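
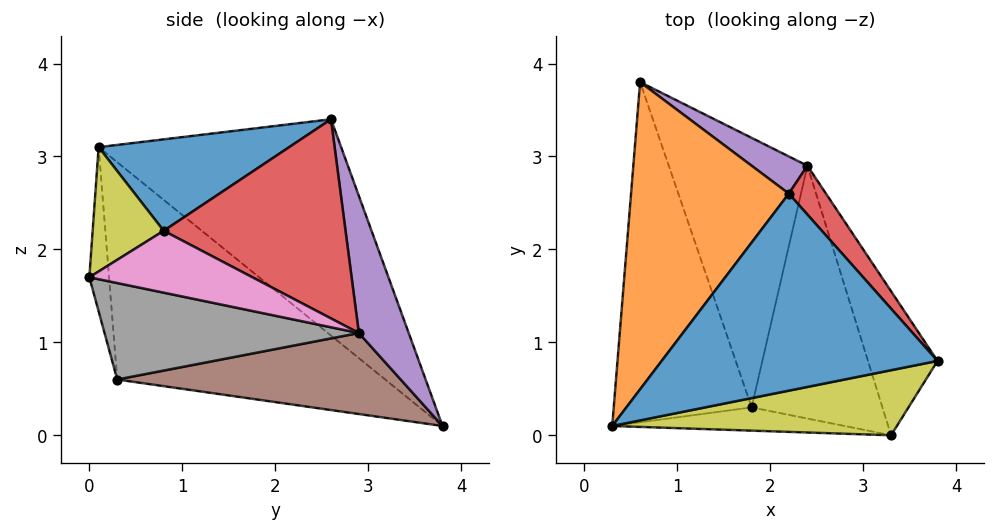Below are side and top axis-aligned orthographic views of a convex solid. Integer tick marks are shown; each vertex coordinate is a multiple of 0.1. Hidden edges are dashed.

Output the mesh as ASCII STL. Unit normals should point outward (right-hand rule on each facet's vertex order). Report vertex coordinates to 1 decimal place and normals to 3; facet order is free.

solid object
 facet normal 0.297 -0.333 0.895
  outer loop
   vertex 2.2 2.6 3.4
   vertex 0.3 0.1 3.1
   vertex 3.8 0.8 2.2
  endloop
 endfacet
 facet normal -0.710 0.477 0.518
  outer loop
   vertex 2.2 2.6 3.4
   vertex 0.6 3.8 0.1
   vertex 0.3 0.1 3.1
  endloop
 endfacet
 facet normal -0.793 -0.344 -0.503
  outer loop
   vertex 1.8 0.3 0.6
   vertex 0.3 0.1 3.1
   vertex 0.6 3.8 0.1
  endloop
 endfacet
 facet normal 0.786 0.601 0.147
  outer loop
   vertex 2.4 2.9 1.1
   vertex 2.2 2.6 3.4
   vertex 3.8 0.8 2.2
  endloop
 endfacet
 facet normal 0.373 0.915 0.152
  outer loop
   vertex 2.4 2.9 1.1
   vertex 0.6 3.8 0.1
   vertex 2.2 2.6 3.4
  endloop
 endfacet
 facet normal 0.504 0.050 -0.862
  outer loop
   vertex 2.4 2.9 1.1
   vertex 1.8 0.3 0.6
   vertex 0.6 3.8 0.1
  endloop
 endfacet
 facet normal 0.664 0.052 -0.746
  outer loop
   vertex 3.3 0.0 1.7
   vertex 2.4 2.9 1.1
   vertex 3.8 0.8 2.2
  endloop
 endfacet
 facet normal 0.594 0.018 -0.805
  outer loop
   vertex 3.3 0.0 1.7
   vertex 1.8 0.3 0.6
   vertex 2.4 2.9 1.1
  endloop
 endfacet
 facet normal 0.309 -0.635 0.708
  outer loop
   vertex 3.3 0.0 1.7
   vertex 3.8 0.8 2.2
   vertex 0.3 0.1 3.1
  endloop
 endfacet
 facet normal -0.097 -0.986 -0.137
  outer loop
   vertex 3.3 0.0 1.7
   vertex 0.3 0.1 3.1
   vertex 1.8 0.3 0.6
  endloop
 endfacet
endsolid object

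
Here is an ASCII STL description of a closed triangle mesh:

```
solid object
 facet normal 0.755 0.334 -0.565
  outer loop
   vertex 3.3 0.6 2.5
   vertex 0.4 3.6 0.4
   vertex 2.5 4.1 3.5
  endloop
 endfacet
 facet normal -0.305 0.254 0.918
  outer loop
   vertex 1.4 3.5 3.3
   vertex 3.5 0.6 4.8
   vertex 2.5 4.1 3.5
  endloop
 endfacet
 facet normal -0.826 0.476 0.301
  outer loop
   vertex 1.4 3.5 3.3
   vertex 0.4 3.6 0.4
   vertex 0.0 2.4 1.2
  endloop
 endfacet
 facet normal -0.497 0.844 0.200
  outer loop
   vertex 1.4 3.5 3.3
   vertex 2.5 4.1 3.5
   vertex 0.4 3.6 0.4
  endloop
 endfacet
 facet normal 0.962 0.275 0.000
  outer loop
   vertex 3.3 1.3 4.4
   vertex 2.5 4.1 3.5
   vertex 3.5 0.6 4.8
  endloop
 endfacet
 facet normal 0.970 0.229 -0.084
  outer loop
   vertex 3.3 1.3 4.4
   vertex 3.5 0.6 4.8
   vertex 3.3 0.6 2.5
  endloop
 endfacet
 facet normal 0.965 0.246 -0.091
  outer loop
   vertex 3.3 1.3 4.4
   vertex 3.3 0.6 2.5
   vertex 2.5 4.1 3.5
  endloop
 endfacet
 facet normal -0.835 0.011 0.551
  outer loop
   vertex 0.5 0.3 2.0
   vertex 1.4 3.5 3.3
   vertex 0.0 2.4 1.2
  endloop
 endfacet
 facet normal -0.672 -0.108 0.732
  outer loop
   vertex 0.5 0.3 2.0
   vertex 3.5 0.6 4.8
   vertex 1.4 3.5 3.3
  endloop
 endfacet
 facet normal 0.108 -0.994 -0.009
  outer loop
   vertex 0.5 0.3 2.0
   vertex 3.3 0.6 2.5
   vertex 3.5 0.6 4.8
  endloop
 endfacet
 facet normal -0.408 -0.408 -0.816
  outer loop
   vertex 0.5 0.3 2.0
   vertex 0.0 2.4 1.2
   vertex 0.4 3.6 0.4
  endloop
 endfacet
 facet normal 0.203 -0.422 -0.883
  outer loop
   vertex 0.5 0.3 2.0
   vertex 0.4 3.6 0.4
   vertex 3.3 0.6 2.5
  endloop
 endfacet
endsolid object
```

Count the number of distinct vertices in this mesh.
8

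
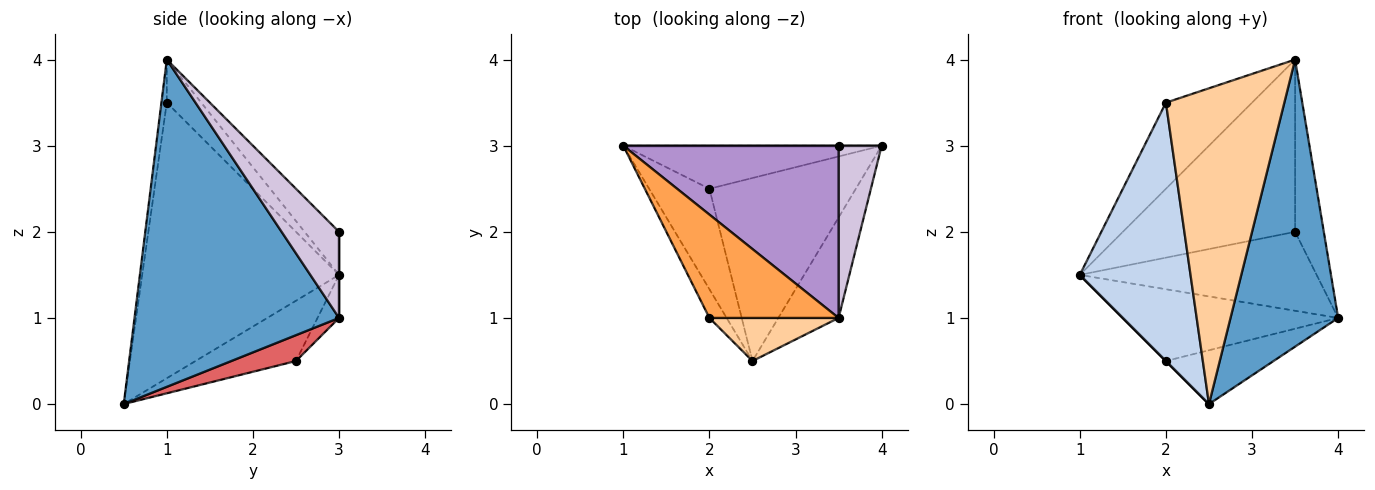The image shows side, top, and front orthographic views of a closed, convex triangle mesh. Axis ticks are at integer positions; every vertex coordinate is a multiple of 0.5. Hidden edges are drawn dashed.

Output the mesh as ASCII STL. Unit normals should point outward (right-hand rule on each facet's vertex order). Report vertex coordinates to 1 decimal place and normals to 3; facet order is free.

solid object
 facet normal 0.873 -0.460 -0.161
  outer loop
   vertex 3.5 1.0 4.0
   vertex 2.5 0.5 0.0
   vertex 4.0 3.0 1.0
  endloop
 endfacet
 facet normal -0.870 -0.490 -0.054
  outer loop
   vertex 2.0 1.0 3.5
   vertex 1.0 3.0 1.5
   vertex 2.5 0.5 0.0
  endloop
 endfacet
 facet normal -0.248 0.620 0.744
  outer loop
   vertex 2.0 1.0 3.5
   vertex 3.5 1.0 4.0
   vertex 1.0 3.0 1.5
  endloop
 endfacet
 facet normal -0.045 -0.990 0.135
  outer loop
   vertex 2.0 1.0 3.5
   vertex 2.5 0.5 0.0
   vertex 3.5 1.0 4.0
  endloop
 endfacet
 facet normal -0.085 0.854 -0.513
  outer loop
   vertex 2.0 2.5 0.5
   vertex 1.0 3.0 1.5
   vertex 4.0 3.0 1.0
  endloop
 endfacet
 facet normal -0.707 0.000 -0.707
  outer loop
   vertex 2.0 2.5 0.5
   vertex 2.5 0.5 0.0
   vertex 1.0 3.0 1.5
  endloop
 endfacet
 facet normal 0.167 0.278 -0.946
  outer loop
   vertex 2.0 2.5 0.5
   vertex 4.0 3.0 1.0
   vertex 2.5 0.5 0.0
  endloop
 endfacet
 facet normal 0.000 1.000 0.000
  outer loop
   vertex 3.5 3.0 2.0
   vertex 4.0 3.0 1.0
   vertex 1.0 3.0 1.5
  endloop
 endfacet
 facet normal -0.140 0.700 0.700
  outer loop
   vertex 3.5 3.0 2.0
   vertex 1.0 3.0 1.5
   vertex 3.5 1.0 4.0
  endloop
 endfacet
 facet normal 0.816 0.408 0.408
  outer loop
   vertex 3.5 3.0 2.0
   vertex 3.5 1.0 4.0
   vertex 4.0 3.0 1.0
  endloop
 endfacet
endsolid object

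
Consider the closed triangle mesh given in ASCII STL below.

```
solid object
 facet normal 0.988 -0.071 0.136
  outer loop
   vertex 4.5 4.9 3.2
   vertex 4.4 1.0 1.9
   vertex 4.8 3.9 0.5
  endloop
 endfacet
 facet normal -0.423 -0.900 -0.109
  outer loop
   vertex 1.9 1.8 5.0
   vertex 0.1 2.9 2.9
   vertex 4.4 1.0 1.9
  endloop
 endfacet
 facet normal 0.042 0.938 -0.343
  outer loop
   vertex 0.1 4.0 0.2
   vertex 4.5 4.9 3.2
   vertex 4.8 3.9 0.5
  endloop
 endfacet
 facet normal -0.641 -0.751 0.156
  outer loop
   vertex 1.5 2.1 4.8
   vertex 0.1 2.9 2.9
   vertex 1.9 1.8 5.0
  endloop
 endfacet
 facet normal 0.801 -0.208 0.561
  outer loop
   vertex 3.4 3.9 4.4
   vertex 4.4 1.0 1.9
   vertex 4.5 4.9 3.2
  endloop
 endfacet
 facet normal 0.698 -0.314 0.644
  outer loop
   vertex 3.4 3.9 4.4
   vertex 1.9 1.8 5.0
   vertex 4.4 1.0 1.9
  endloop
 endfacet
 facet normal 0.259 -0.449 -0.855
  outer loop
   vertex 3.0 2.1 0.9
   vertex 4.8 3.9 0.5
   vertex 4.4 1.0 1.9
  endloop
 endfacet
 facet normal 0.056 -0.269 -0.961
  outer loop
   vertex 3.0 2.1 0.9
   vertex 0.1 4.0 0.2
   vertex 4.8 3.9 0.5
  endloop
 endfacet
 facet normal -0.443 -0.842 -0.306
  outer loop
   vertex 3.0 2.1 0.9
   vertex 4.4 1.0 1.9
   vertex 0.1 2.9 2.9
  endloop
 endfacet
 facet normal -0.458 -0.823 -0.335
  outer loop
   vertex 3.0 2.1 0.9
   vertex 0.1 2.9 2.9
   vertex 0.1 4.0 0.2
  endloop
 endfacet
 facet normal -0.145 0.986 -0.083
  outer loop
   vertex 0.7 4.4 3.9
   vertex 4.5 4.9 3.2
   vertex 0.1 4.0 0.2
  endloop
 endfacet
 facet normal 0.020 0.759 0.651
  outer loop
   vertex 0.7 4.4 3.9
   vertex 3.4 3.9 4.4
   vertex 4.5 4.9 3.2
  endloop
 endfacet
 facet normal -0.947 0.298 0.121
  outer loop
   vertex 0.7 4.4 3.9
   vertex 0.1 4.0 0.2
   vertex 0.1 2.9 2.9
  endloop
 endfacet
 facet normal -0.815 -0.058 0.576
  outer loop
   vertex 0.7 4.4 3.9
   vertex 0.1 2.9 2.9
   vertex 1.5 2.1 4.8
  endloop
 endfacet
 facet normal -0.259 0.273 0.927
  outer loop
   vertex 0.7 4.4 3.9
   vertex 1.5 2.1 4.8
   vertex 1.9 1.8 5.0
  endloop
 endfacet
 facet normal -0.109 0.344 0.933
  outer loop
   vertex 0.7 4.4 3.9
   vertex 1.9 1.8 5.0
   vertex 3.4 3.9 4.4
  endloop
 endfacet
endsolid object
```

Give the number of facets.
16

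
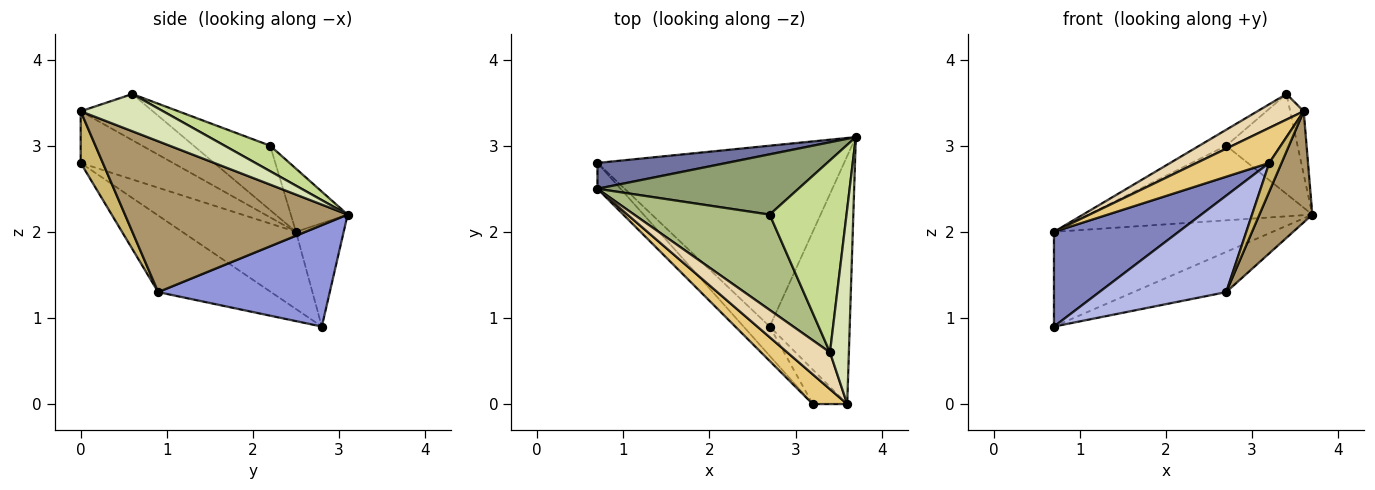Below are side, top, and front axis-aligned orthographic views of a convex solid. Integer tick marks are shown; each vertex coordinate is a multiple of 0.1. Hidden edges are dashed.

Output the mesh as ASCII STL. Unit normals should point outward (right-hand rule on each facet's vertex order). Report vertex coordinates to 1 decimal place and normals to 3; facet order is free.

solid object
 facet normal -0.206 0.944 0.257
  outer loop
   vertex 0.7 2.8 0.9
   vertex 0.7 2.5 2.0
   vertex 3.7 3.1 2.2
  endloop
 endfacet
 facet normal -0.661 -0.724 -0.197
  outer loop
   vertex 0.7 2.8 0.9
   vertex 3.2 0.0 2.8
   vertex 0.7 2.5 2.0
  endloop
 endfacet
 facet normal 0.372 0.201 -0.906
  outer loop
   vertex 2.7 0.9 1.3
   vertex 0.7 2.8 0.9
   vertex 3.7 3.1 2.2
  endloop
 endfacet
 facet normal -0.648 -0.729 -0.221
  outer loop
   vertex 2.7 0.9 1.3
   vertex 3.2 0.0 2.8
   vertex 0.7 2.8 0.9
  endloop
 endfacet
 facet normal -0.194 0.763 0.616
  outer loop
   vertex 2.7 2.2 3.0
   vertex 3.7 3.1 2.2
   vertex 0.7 2.5 2.0
  endloop
 endfacet
 facet normal -0.424 0.149 0.893
  outer loop
   vertex 2.7 2.2 3.0
   vertex 0.7 2.5 2.0
   vertex 3.4 0.6 3.6
  endloop
 endfacet
 facet normal 0.282 0.443 0.851
  outer loop
   vertex 2.7 2.2 3.0
   vertex 3.4 0.6 3.6
   vertex 3.7 3.1 2.2
  endloop
 endfacet
 facet normal 0.882 0.145 0.448
  outer loop
   vertex 3.6 0.0 3.4
   vertex 3.7 3.1 2.2
   vertex 3.4 0.6 3.6
  endloop
 endfacet
 facet normal 0.865 -0.205 -0.459
  outer loop
   vertex 3.6 0.0 3.4
   vertex 2.7 0.9 1.3
   vertex 3.7 3.1 2.2
  endloop
 endfacet
 facet normal 0.755 -0.420 -0.504
  outer loop
   vertex 3.6 0.0 3.4
   vertex 3.2 0.0 2.8
   vertex 2.7 0.9 1.3
  endloop
 endfacet
 facet normal -0.696 -0.548 0.464
  outer loop
   vertex 3.6 0.0 3.4
   vertex 0.7 2.5 2.0
   vertex 3.2 0.0 2.8
  endloop
 endfacet
 facet normal -0.664 -0.426 0.614
  outer loop
   vertex 3.6 0.0 3.4
   vertex 3.4 0.6 3.6
   vertex 0.7 2.5 2.0
  endloop
 endfacet
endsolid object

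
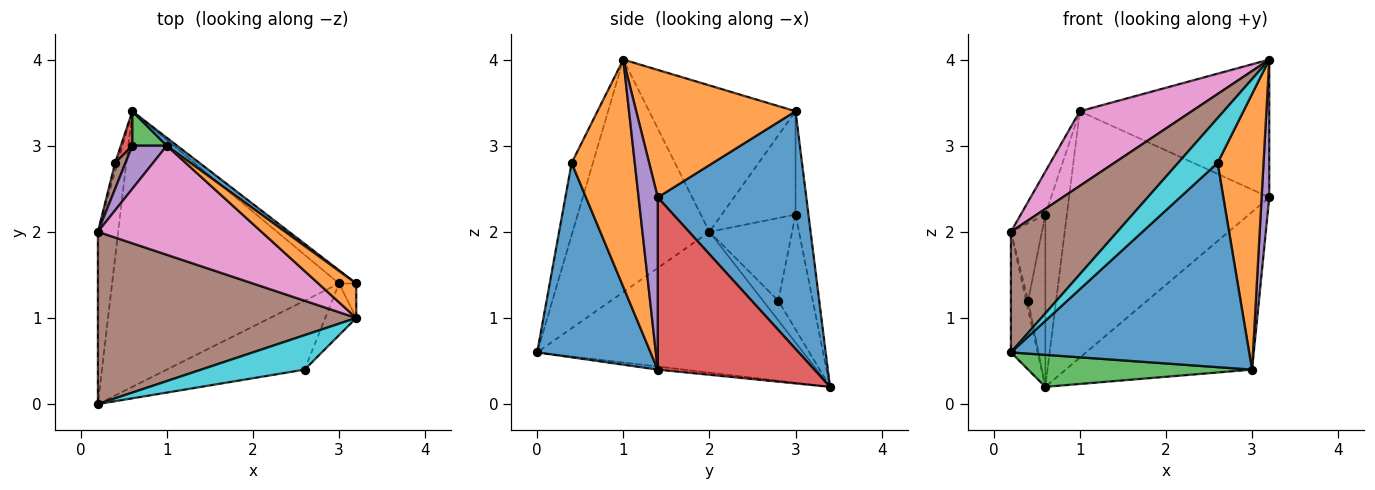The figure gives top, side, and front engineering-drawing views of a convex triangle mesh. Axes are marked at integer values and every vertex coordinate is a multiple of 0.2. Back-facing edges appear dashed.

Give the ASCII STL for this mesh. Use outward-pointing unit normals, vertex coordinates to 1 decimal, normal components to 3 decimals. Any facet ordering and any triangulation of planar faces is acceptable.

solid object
 facet normal 0.596 0.803 0.026
  outer loop
   vertex 1.0 3.0 3.4
   vertex 3.2 1.4 2.4
   vertex 0.6 3.4 0.2
  endloop
 endfacet
 facet normal 0.632 0.752 0.188
  outer loop
   vertex 1.0 3.0 3.4
   vertex 3.2 1.0 4.0
   vertex 3.2 1.4 2.4
  endloop
 endfacet
 facet normal -0.013 -0.115 -0.993
  outer loop
   vertex 3.0 1.4 0.4
   vertex 0.2 0.0 0.6
   vertex 0.6 3.4 0.2
  endloop
 endfacet
 facet normal 0.642 0.764 -0.064
  outer loop
   vertex 3.0 1.4 0.4
   vertex 0.6 3.4 0.2
   vertex 3.2 1.4 2.4
  endloop
 endfacet
 facet normal 0.925 -0.370 -0.092
  outer loop
   vertex 3.0 1.4 0.4
   vertex 3.2 1.4 2.4
   vertex 3.2 1.0 4.0
  endloop
 endfacet
 facet normal -0.593 -0.462 0.659
  outer loop
   vertex 0.2 2.0 2.0
   vertex 0.2 0.0 0.6
   vertex 3.2 1.0 4.0
  endloop
 endfacet
 facet normal -0.594 -0.454 0.664
  outer loop
   vertex 0.2 2.0 2.0
   vertex 3.2 1.0 4.0
   vertex 1.0 3.0 3.4
  endloop
 endfacet
 facet normal -0.985 0.099 -0.142
  outer loop
   vertex 0.2 2.0 2.0
   vertex 0.6 3.4 0.2
   vertex 0.2 0.0 0.6
  endloop
 endfacet
 facet normal -0.985 0.123 -0.123
  outer loop
   vertex 0.2 2.0 2.0
   vertex 0.4 2.8 1.2
   vertex 0.6 3.4 0.2
  endloop
 endfacet
 facet normal -0.393 -0.729 0.561
  outer loop
   vertex 2.6 0.4 2.8
   vertex 3.2 1.0 4.0
   vertex 0.2 0.0 0.6
  endloop
 endfacet
 facet normal 0.411 -0.864 -0.291
  outer loop
   vertex 2.6 0.4 2.8
   vertex 0.2 0.0 0.6
   vertex 3.0 1.4 0.4
  endloop
 endfacet
 facet normal 0.804 -0.585 -0.110
  outer loop
   vertex 2.6 0.4 2.8
   vertex 3.0 1.4 0.4
   vertex 3.2 1.0 4.0
  endloop
 endfacet
 facet normal -0.507 0.845 0.169
  outer loop
   vertex 0.6 3.0 2.2
   vertex 1.0 3.0 3.4
   vertex 0.6 3.4 0.2
  endloop
 endfacet
 facet normal -0.891 0.445 0.089
  outer loop
   vertex 0.6 3.0 2.2
   vertex 0.6 3.4 0.2
   vertex 0.4 2.8 1.2
  endloop
 endfacet
 facet normal -0.905 0.302 0.302
  outer loop
   vertex 0.6 3.0 2.2
   vertex 0.2 2.0 2.0
   vertex 1.0 3.0 3.4
  endloop
 endfacet
 facet normal -0.930 0.349 0.116
  outer loop
   vertex 0.6 3.0 2.2
   vertex 0.4 2.8 1.2
   vertex 0.2 2.0 2.0
  endloop
 endfacet
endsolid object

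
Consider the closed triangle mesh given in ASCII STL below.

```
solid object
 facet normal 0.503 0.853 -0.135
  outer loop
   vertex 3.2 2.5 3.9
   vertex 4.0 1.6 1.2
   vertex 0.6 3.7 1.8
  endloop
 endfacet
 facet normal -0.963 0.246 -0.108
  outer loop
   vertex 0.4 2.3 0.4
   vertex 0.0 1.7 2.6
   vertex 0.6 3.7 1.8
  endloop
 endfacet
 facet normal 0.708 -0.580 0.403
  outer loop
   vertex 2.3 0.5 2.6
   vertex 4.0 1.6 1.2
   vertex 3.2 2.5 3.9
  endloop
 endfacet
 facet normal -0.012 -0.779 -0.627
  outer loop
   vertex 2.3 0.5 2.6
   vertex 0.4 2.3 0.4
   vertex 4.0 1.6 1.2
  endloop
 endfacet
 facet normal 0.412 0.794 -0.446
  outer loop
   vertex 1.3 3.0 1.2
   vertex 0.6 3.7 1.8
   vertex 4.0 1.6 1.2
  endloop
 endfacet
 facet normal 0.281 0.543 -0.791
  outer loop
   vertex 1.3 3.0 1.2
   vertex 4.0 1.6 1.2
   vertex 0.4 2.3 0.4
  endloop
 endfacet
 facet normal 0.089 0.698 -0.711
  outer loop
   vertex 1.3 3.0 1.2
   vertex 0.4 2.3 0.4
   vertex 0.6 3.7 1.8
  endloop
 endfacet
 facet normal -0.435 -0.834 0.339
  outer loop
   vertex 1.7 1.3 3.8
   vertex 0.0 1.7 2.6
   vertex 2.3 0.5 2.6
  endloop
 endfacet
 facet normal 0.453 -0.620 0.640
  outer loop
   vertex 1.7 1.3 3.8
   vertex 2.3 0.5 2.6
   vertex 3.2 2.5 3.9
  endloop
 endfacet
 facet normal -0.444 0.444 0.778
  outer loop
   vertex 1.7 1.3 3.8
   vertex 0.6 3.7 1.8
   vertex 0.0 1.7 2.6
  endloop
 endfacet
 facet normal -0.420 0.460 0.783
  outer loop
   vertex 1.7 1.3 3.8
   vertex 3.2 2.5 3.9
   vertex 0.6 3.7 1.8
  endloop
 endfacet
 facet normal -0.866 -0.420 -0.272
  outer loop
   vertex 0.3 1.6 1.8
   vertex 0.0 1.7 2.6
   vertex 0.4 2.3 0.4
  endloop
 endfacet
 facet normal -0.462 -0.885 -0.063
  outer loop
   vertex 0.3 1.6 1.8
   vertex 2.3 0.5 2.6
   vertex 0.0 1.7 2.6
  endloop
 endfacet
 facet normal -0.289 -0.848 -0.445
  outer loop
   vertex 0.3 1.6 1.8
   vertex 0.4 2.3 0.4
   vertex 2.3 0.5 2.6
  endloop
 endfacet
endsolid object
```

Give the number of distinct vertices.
9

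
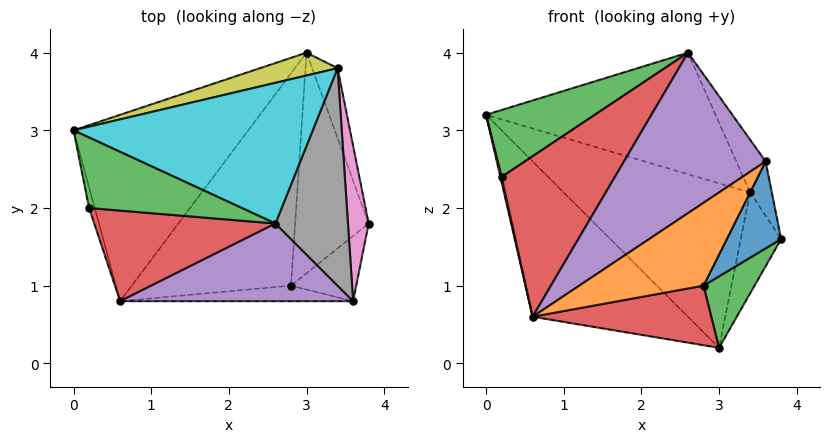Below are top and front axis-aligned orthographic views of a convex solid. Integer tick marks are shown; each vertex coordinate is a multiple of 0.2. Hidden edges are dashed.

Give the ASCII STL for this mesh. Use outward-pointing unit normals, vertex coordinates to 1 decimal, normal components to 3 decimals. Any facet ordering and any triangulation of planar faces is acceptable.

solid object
 facet normal -0.701 0.457 -0.548
  outer loop
   vertex 3.0 4.0 0.2
   vertex 0.6 0.8 0.6
   vertex 0.0 3.0 3.2
  endloop
 endfacet
 facet normal -0.981 -0.047 -0.187
  outer loop
   vertex 0.2 2.0 2.4
   vertex 0.0 3.0 3.2
   vertex 0.6 0.8 0.6
  endloop
 endfacet
 facet normal -0.476 -0.606 0.638
  outer loop
   vertex 0.2 2.0 2.4
   vertex 2.6 1.8 4.0
   vertex 0.0 3.0 3.2
  endloop
 endfacet
 facet normal -0.372 -0.808 0.456
  outer loop
   vertex 0.2 2.0 2.4
   vertex 0.6 0.8 0.6
   vertex 2.6 1.8 4.0
  endloop
 endfacet
 facet normal -0.279 -0.864 0.418
  outer loop
   vertex 3.6 0.8 2.6
   vertex 2.6 1.8 4.0
   vertex 0.6 0.8 0.6
  endloop
 endfacet
 facet normal 0.956 0.241 -0.167
  outer loop
   vertex 3.4 3.8 2.2
   vertex 3.8 1.8 1.6
   vertex 3.0 4.0 0.2
  endloop
 endfacet
 facet normal 0.951 0.102 0.293
  outer loop
   vertex 3.4 3.8 2.2
   vertex 3.6 0.8 2.6
   vertex 3.8 1.8 1.6
  endloop
 endfacet
 facet normal 0.847 0.125 0.516
  outer loop
   vertex 3.4 3.8 2.2
   vertex 2.6 1.8 4.0
   vertex 3.6 0.8 2.6
  endloop
 endfacet
 facet normal -0.189 0.973 0.135
  outer loop
   vertex 3.4 3.8 2.2
   vertex 3.0 4.0 0.2
   vertex 0.0 3.0 3.2
  endloop
 endfacet
 facet normal 0.069 0.652 0.755
  outer loop
   vertex 3.4 3.8 2.2
   vertex 0.0 3.0 3.2
   vertex 2.6 1.8 4.0
  endloop
 endfacet
 facet normal 0.707 -0.566 -0.424
  outer loop
   vertex 2.8 1.0 1.0
   vertex 3.8 1.8 1.6
   vertex 3.6 0.8 2.6
  endloop
 endfacet
 facet normal 0.122 -0.976 -0.183
  outer loop
   vertex 2.8 1.0 1.0
   vertex 3.6 0.8 2.6
   vertex 0.6 0.8 0.6
  endloop
 endfacet
 facet normal 0.633 -0.239 -0.737
  outer loop
   vertex 2.8 1.0 1.0
   vertex 3.0 4.0 0.2
   vertex 3.8 1.8 1.6
  endloop
 endfacet
 facet normal 0.196 -0.265 -0.944
  outer loop
   vertex 2.8 1.0 1.0
   vertex 0.6 0.8 0.6
   vertex 3.0 4.0 0.2
  endloop
 endfacet
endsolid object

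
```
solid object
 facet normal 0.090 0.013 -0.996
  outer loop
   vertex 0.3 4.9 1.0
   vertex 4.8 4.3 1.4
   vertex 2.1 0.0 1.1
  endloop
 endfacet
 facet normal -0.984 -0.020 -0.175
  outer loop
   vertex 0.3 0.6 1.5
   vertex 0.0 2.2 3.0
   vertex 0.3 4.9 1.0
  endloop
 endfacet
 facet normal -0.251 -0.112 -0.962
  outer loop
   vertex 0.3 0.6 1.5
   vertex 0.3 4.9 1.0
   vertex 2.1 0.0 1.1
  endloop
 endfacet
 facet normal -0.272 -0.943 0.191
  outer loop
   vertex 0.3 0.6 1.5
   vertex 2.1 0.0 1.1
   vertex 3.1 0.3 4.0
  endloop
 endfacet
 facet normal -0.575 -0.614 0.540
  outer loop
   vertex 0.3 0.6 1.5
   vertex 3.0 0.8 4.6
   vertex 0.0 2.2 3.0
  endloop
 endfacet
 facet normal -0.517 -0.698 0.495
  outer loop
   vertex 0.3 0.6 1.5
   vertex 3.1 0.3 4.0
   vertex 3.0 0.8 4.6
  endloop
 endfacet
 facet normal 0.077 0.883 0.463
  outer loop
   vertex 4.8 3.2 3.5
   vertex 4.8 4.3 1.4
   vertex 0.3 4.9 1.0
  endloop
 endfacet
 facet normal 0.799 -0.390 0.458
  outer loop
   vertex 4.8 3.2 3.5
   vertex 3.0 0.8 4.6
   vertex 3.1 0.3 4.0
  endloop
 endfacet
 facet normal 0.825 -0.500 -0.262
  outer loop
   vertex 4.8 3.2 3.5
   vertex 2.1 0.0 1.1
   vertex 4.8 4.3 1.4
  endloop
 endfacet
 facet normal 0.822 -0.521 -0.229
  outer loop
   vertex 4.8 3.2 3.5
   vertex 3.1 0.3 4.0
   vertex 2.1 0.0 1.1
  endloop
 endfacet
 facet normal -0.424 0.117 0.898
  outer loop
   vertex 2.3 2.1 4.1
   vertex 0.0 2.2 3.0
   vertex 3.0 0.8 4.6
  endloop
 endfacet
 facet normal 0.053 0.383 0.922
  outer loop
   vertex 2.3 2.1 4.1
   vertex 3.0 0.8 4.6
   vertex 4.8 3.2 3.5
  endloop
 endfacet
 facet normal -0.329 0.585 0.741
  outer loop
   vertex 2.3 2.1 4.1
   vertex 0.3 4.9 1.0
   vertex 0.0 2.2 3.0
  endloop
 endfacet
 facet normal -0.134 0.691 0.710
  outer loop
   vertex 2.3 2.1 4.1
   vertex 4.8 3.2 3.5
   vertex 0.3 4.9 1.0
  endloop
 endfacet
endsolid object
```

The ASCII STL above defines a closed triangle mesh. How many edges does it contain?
21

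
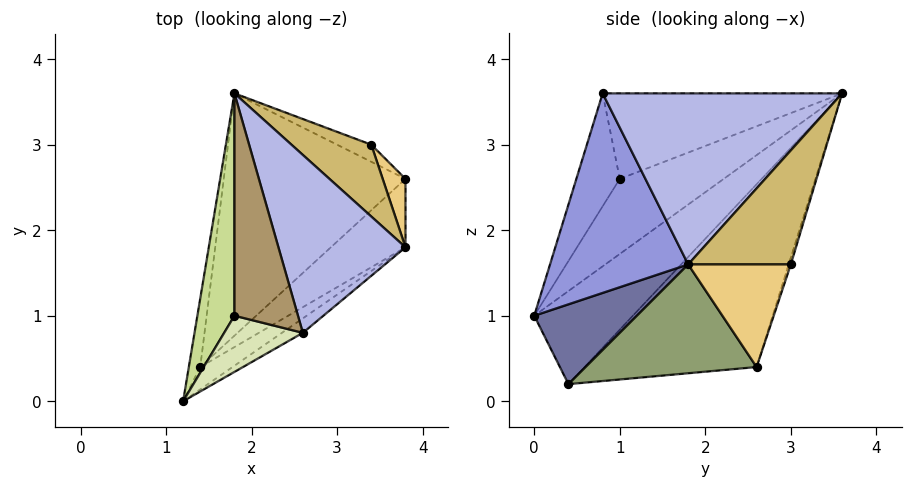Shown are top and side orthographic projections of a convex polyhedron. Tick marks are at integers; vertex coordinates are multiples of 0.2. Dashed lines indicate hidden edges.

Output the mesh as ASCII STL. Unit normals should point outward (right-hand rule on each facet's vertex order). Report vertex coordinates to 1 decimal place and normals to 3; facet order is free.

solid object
 facet normal 0.589 -0.772 -0.239
  outer loop
   vertex 1.4 0.4 0.2
   vertex 3.8 1.8 1.6
   vertex 1.2 0.0 1.0
  endloop
 endfacet
 facet normal -0.962 0.245 -0.118
  outer loop
   vertex 1.4 0.4 0.2
   vertex 1.2 0.0 1.0
   vertex 1.8 3.6 3.6
  endloop
 endfacet
 facet normal 0.578 -0.814 -0.061
  outer loop
   vertex 2.6 0.8 3.6
   vertex 1.2 0.0 1.0
   vertex 3.8 1.8 1.6
  endloop
 endfacet
 facet normal 0.782 0.224 0.581
  outer loop
   vertex 2.6 0.8 3.6
   vertex 3.8 1.8 1.6
   vertex 1.8 3.6 3.6
  endloop
 endfacet
 facet normal 0.629 -0.647 -0.431
  outer loop
   vertex 3.8 2.6 0.4
   vertex 3.8 1.8 1.6
   vertex 1.4 0.4 0.2
  endloop
 endfacet
 facet normal -0.544 0.642 -0.540
  outer loop
   vertex 3.8 2.6 0.4
   vertex 1.4 0.4 0.2
   vertex 1.8 3.6 3.6
  endloop
 endfacet
 facet normal -0.884 -0.168 0.436
  outer loop
   vertex 1.8 1.0 2.6
   vertex 1.8 3.6 3.6
   vertex 1.2 0.0 1.0
  endloop
 endfacet
 facet normal -0.756 -0.389 0.527
  outer loop
   vertex 1.8 1.0 2.6
   vertex 1.2 0.0 1.0
   vertex 2.6 0.8 3.6
  endloop
 endfacet
 facet normal -0.782 -0.224 0.581
  outer loop
   vertex 1.8 1.0 2.6
   vertex 2.6 0.8 3.6
   vertex 1.8 3.6 3.6
  endloop
 endfacet
 facet normal 0.790 0.263 0.553
  outer loop
   vertex 3.4 3.0 1.6
   vertex 1.8 3.6 3.6
   vertex 3.8 1.8 1.6
  endloop
 endfacet
 facet normal 0.928 0.309 0.206
  outer loop
   vertex 3.4 3.0 1.6
   vertex 3.8 1.8 1.6
   vertex 3.8 2.6 0.4
  endloop
 endfacet
 facet normal -0.067 0.940 -0.336
  outer loop
   vertex 3.4 3.0 1.6
   vertex 3.8 2.6 0.4
   vertex 1.8 3.6 3.6
  endloop
 endfacet
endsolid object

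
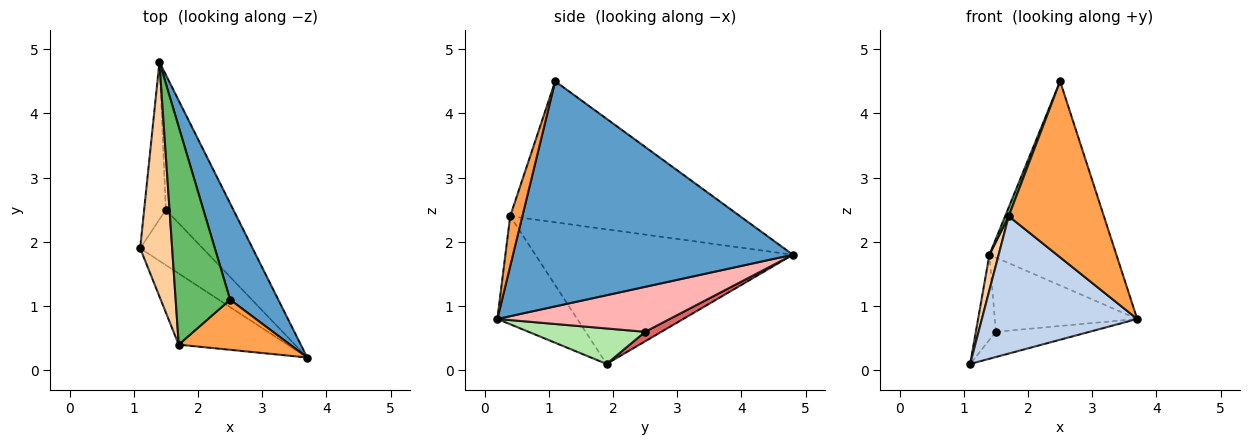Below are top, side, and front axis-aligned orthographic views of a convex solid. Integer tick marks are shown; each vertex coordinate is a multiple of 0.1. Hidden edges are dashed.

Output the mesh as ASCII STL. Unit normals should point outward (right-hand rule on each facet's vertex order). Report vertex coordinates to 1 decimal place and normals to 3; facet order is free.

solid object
 facet normal 0.894 0.405 0.191
  outer loop
   vertex 2.5 1.1 4.5
   vertex 3.7 0.2 0.8
   vertex 1.4 4.8 1.8
  endloop
 endfacet
 facet normal -0.415 -0.808 -0.418
  outer loop
   vertex 1.7 0.4 2.4
   vertex 1.1 1.9 0.1
   vertex 3.7 0.2 0.8
  endloop
 endfacet
 facet normal 0.122 -0.955 0.272
  outer loop
   vertex 1.7 0.4 2.4
   vertex 3.7 0.2 0.8
   vertex 2.5 1.1 4.5
  endloop
 endfacet
 facet normal -0.972 -0.035 0.231
  outer loop
   vertex 1.7 0.4 2.4
   vertex 1.4 4.8 1.8
   vertex 1.1 1.9 0.1
  endloop
 endfacet
 facet normal -0.933 -0.014 0.360
  outer loop
   vertex 1.7 0.4 2.4
   vertex 2.5 1.1 4.5
   vertex 1.4 4.8 1.8
  endloop
 endfacet
 facet normal 0.459 0.368 -0.809
  outer loop
   vertex 1.5 2.5 0.6
   vertex 3.7 0.2 0.8
   vertex 1.1 1.9 0.1
  endloop
 endfacet
 facet normal 0.360 0.444 -0.821
  outer loop
   vertex 1.5 2.5 0.6
   vertex 1.1 1.9 0.1
   vertex 1.4 4.8 1.8
  endloop
 endfacet
 facet normal 0.504 0.417 -0.756
  outer loop
   vertex 1.5 2.5 0.6
   vertex 1.4 4.8 1.8
   vertex 3.7 0.2 0.8
  endloop
 endfacet
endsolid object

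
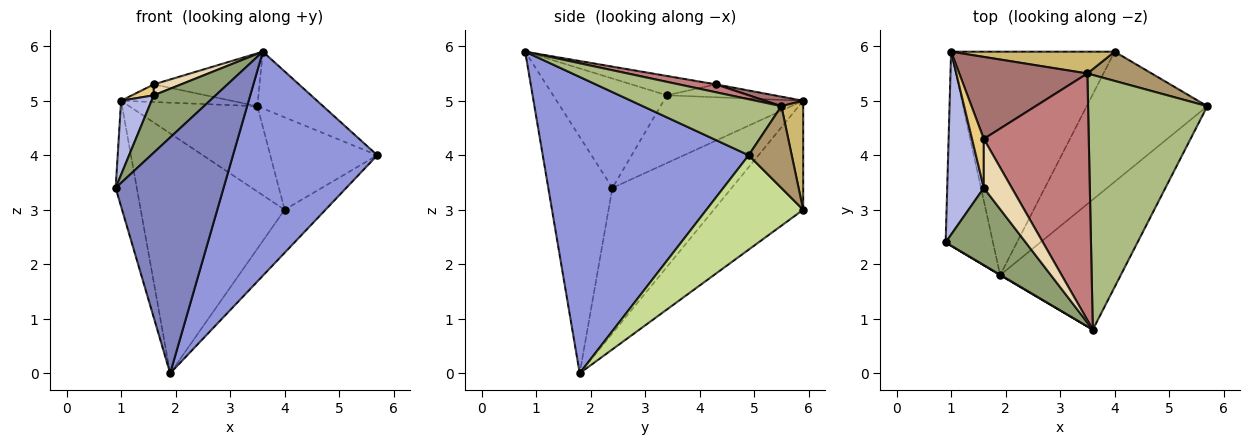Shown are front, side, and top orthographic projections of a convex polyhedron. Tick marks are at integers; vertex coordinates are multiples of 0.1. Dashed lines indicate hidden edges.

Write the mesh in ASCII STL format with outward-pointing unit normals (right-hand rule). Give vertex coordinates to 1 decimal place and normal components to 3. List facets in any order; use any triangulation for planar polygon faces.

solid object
 facet normal -0.938 0.166 -0.305
  outer loop
   vertex 1.9 1.8 0.0
   vertex 0.9 2.4 3.4
   vertex 1.0 5.9 5.0
  endloop
 endfacet
 facet normal -0.511 -0.860 0.001
  outer loop
   vertex 1.9 1.8 0.0
   vertex 3.6 0.8 5.9
   vertex 0.9 2.4 3.4
  endloop
 endfacet
 facet normal 0.777 -0.544 -0.316
  outer loop
   vertex 1.9 1.8 0.0
   vertex 5.7 4.9 4.0
   vertex 3.6 0.8 5.9
  endloop
 endfacet
 facet normal -0.864 -0.189 0.467
  outer loop
   vertex 1.6 3.4 5.1
   vertex 1.0 5.9 5.0
   vertex 0.9 2.4 3.4
  endloop
 endfacet
 facet normal -0.739 -0.402 0.541
  outer loop
   vertex 1.6 3.4 5.1
   vertex 0.9 2.4 3.4
   vertex 3.6 0.8 5.9
  endloop
 endfacet
 facet normal 0.417 0.198 0.887
  outer loop
   vertex 3.5 5.5 4.9
   vertex 3.6 0.8 5.9
   vertex 5.7 4.9 4.0
  endloop
 endfacet
 facet normal 0.597 0.252 -0.762
  outer loop
   vertex 4.0 5.9 3.0
   vertex 5.7 4.9 4.0
   vertex 1.9 1.8 0.0
  endloop
 endfacet
 facet normal -0.414 0.666 -0.621
  outer loop
   vertex 4.0 5.9 3.0
   vertex 1.9 1.8 0.0
   vertex 1.0 5.9 5.0
  endloop
 endfacet
 facet normal 0.358 0.890 0.282
  outer loop
   vertex 4.0 5.9 3.0
   vertex 3.5 5.5 4.9
   vertex 5.7 4.9 4.0
  endloop
 endfacet
 facet normal 0.163 0.956 0.244
  outer loop
   vertex 4.0 5.9 3.0
   vertex 1.0 5.9 5.0
   vertex 3.5 5.5 4.9
  endloop
 endfacet
 facet normal -0.730 -0.148 0.668
  outer loop
   vertex 1.6 4.3 5.3
   vertex 1.0 5.9 5.0
   vertex 1.6 3.4 5.1
  endloop
 endfacet
 facet normal -0.558 -0.180 0.810
  outer loop
   vertex 1.6 4.3 5.3
   vertex 1.6 3.4 5.1
   vertex 3.6 0.8 5.9
  endloop
 endfacet
 facet normal 0.073 0.210 0.975
  outer loop
   vertex 1.6 4.3 5.3
   vertex 3.5 5.5 4.9
   vertex 1.0 5.9 5.0
  endloop
 endfacet
 facet normal 0.073 0.209 0.975
  outer loop
   vertex 1.6 4.3 5.3
   vertex 3.6 0.8 5.9
   vertex 3.5 5.5 4.9
  endloop
 endfacet
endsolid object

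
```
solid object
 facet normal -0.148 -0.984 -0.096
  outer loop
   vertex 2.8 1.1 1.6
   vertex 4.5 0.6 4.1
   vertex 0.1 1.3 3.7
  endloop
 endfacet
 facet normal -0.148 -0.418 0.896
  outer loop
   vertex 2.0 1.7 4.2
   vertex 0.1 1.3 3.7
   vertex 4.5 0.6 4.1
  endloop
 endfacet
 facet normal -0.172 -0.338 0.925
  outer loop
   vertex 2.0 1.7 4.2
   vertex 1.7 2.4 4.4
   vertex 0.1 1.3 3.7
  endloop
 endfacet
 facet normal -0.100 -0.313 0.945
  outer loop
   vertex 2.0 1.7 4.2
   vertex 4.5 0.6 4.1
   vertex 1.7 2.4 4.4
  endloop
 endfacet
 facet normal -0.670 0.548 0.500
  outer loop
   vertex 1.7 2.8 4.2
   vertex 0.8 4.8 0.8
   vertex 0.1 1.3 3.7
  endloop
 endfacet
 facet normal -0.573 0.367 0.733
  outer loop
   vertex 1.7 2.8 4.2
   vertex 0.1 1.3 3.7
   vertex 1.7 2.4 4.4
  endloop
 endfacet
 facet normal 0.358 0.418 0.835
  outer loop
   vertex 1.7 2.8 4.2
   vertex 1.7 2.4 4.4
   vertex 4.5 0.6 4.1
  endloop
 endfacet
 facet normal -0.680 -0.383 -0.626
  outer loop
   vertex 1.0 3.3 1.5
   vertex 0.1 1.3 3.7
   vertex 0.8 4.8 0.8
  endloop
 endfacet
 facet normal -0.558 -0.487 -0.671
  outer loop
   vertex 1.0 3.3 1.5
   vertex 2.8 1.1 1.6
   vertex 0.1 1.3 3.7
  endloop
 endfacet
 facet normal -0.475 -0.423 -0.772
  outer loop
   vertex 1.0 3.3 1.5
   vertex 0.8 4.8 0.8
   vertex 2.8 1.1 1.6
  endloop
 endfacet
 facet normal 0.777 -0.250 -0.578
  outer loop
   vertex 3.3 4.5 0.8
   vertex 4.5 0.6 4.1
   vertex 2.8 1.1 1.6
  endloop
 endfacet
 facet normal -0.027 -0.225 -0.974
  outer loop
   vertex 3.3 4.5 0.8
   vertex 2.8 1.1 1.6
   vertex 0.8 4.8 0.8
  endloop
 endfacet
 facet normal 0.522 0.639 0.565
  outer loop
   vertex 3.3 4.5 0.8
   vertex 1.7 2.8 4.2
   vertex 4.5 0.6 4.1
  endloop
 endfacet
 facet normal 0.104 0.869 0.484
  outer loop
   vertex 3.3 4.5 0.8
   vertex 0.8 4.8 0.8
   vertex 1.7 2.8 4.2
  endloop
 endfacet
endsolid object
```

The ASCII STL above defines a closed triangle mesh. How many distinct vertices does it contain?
9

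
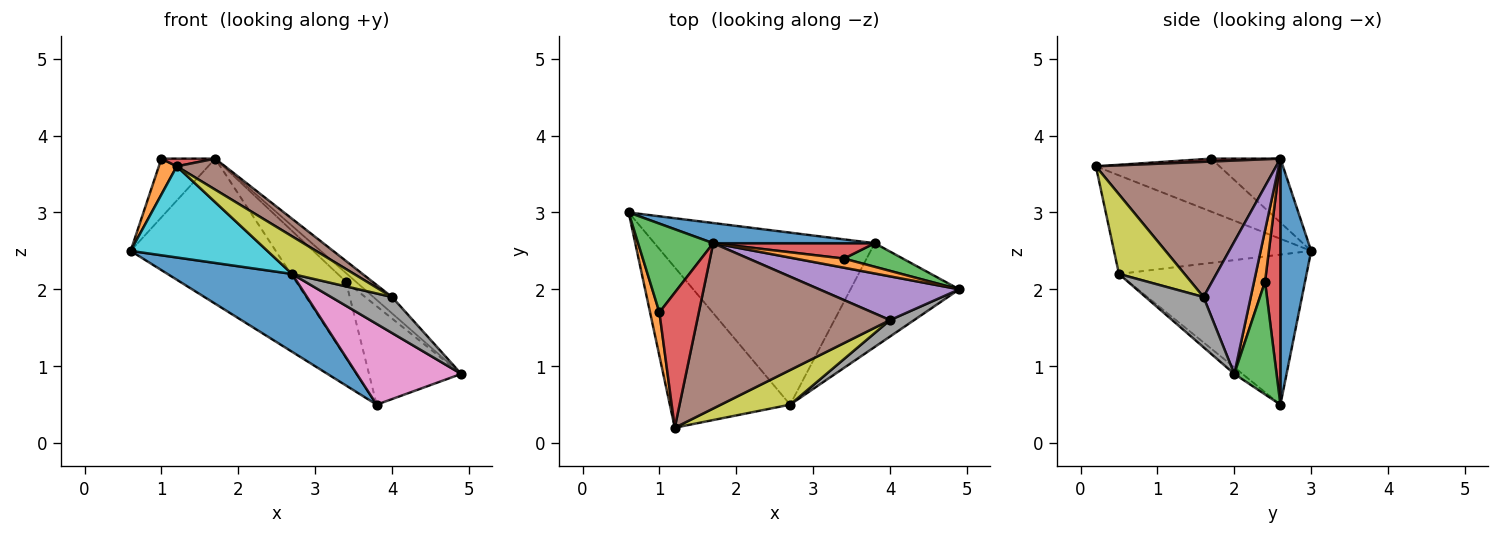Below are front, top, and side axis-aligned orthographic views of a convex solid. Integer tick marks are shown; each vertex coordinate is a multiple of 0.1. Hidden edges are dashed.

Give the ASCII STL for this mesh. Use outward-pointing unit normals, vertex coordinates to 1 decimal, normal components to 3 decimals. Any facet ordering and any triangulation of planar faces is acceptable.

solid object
 facet normal 0.205 0.969 0.135
  outer loop
   vertex 3.8 2.6 0.5
   vertex 0.6 3.0 2.5
   vertex 1.7 2.6 3.7
  endloop
 endfacet
 facet normal -0.975 -0.141 0.172
  outer loop
   vertex 1.0 1.7 3.7
   vertex 0.6 3.0 2.5
   vertex 1.2 0.2 3.6
  endloop
 endfacet
 facet normal -0.579 0.450 0.680
  outer loop
   vertex 1.0 1.7 3.7
   vertex 1.7 2.6 3.7
   vertex 0.6 3.0 2.5
  endloop
 endfacet
 facet normal 0.073 -0.057 0.996
  outer loop
   vertex 1.0 1.7 3.7
   vertex 1.2 0.2 3.6
   vertex 1.7 2.6 3.7
  endloop
 endfacet
 facet normal 0.663 0.262 0.701
  outer loop
   vertex 4.0 1.6 1.9
   vertex 4.9 2.0 0.9
   vertex 1.7 2.6 3.7
  endloop
 endfacet
 facet normal 0.567 -0.152 0.809
  outer loop
   vertex 4.0 1.6 1.9
   vertex 1.7 2.6 3.7
   vertex 1.2 0.2 3.6
  endloop
 endfacet
 facet normal -0.048 -0.613 -0.788
  outer loop
   vertex 2.7 0.5 2.2
   vertex 3.8 2.6 0.5
   vertex 4.9 2.0 0.9
  endloop
 endfacet
 facet normal 0.654 -0.688 0.314
  outer loop
   vertex 2.7 0.5 2.2
   vertex 4.9 2.0 0.9
   vertex 4.0 1.6 1.9
  endloop
 endfacet
 facet normal 0.615 -0.581 0.534
  outer loop
   vertex 2.7 0.5 2.2
   vertex 4.0 1.6 1.9
   vertex 1.2 0.2 3.6
  endloop
 endfacet
 facet normal -0.580 -0.402 -0.708
  outer loop
   vertex 2.7 0.5 2.2
   vertex 1.2 0.2 3.6
   vertex 0.6 3.0 2.5
  endloop
 endfacet
 facet normal -0.528 -0.350 -0.774
  outer loop
   vertex 2.7 0.5 2.2
   vertex 0.6 3.0 2.5
   vertex 3.8 2.6 0.5
  endloop
 endfacet
 facet normal 0.607 0.546 0.577
  outer loop
   vertex 3.4 2.4 2.1
   vertex 1.7 2.6 3.7
   vertex 4.9 2.0 0.9
  endloop
 endfacet
 facet normal 0.407 0.888 0.213
  outer loop
   vertex 3.4 2.4 2.1
   vertex 4.9 2.0 0.9
   vertex 3.8 2.6 0.5
  endloop
 endfacet
 facet normal 0.289 0.938 0.189
  outer loop
   vertex 3.4 2.4 2.1
   vertex 3.8 2.6 0.5
   vertex 1.7 2.6 3.7
  endloop
 endfacet
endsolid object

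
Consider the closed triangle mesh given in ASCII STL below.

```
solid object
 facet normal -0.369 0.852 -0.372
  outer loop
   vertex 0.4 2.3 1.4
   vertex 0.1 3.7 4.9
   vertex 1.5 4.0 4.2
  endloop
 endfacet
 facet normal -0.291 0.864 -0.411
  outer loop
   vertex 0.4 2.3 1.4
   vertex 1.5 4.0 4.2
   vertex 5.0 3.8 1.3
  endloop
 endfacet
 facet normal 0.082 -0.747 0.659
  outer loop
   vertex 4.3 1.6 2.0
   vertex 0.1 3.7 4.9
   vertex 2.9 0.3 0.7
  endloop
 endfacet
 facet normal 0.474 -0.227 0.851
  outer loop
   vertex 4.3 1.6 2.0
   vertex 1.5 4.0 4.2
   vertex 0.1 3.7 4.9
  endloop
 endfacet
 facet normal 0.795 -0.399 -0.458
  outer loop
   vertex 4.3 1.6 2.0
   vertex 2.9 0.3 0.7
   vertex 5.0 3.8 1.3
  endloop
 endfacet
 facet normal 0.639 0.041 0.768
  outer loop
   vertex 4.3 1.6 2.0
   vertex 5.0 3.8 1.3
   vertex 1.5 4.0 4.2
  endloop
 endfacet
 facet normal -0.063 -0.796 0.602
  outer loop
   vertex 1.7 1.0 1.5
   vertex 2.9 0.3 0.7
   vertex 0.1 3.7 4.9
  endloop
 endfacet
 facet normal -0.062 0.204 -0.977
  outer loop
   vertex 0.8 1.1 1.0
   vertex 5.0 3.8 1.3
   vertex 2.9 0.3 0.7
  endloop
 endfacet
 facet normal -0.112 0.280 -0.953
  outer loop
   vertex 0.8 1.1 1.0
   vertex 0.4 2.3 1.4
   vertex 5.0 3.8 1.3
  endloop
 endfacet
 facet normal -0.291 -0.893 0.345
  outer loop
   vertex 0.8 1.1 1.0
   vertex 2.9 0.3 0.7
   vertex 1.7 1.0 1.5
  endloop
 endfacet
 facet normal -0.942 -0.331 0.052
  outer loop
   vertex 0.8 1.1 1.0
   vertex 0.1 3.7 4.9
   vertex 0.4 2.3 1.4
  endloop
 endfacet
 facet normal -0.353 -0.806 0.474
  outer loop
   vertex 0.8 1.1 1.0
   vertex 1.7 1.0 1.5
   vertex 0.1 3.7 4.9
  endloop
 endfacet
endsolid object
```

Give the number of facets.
12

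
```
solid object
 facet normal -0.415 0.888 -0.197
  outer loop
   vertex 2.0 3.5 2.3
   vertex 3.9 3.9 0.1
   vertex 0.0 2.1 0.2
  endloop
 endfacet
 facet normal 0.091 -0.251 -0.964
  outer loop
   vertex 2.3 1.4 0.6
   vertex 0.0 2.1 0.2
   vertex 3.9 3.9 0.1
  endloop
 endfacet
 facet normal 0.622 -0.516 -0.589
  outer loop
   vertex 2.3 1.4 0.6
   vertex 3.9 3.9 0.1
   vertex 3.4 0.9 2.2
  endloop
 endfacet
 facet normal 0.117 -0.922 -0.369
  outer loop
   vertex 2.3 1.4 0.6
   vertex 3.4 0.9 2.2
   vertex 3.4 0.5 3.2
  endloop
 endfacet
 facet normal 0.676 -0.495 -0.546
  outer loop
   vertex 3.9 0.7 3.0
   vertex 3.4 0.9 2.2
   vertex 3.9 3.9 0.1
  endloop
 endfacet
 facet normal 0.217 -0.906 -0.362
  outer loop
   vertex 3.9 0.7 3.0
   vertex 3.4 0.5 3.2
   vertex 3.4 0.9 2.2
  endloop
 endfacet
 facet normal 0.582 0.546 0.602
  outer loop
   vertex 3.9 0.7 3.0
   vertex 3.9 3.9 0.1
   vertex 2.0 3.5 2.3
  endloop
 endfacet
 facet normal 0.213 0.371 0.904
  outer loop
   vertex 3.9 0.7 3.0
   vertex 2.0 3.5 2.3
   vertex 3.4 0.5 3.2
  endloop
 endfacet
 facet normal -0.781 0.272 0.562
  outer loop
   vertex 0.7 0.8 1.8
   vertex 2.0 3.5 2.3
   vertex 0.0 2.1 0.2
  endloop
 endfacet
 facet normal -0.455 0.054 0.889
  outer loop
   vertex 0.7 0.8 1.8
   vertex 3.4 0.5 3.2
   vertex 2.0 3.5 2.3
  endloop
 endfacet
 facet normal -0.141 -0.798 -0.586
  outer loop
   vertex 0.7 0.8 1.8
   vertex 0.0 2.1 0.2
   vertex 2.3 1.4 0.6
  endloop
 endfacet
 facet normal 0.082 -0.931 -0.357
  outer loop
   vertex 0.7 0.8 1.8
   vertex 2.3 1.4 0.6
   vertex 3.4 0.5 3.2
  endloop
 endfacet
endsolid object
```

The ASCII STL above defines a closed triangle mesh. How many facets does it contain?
12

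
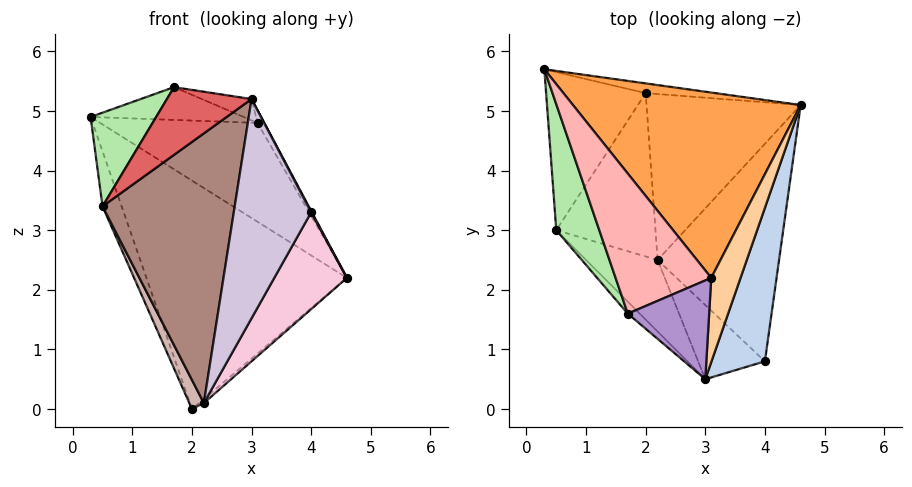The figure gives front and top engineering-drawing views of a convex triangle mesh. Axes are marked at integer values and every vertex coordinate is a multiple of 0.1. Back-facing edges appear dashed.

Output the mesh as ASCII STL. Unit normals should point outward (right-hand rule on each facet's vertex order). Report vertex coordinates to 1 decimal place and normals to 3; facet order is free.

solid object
 facet normal 0.112 0.993 -0.042
  outer loop
   vertex 2.0 5.3 0.0
   vertex 0.3 5.7 4.9
   vertex 4.6 5.1 2.2
  endloop
 endfacet
 facet normal 0.885 -0.005 0.465
  outer loop
   vertex 4.0 0.8 3.3
   vertex 4.6 5.1 2.2
   vertex 3.0 0.5 5.2
  endloop
 endfacet
 facet normal 0.527 0.400 0.750
  outer loop
   vertex 3.1 2.2 4.8
   vertex 4.6 5.1 2.2
   vertex 0.3 5.7 4.9
  endloop
 endfacet
 facet normal 0.819 0.085 0.568
  outer loop
   vertex 3.1 2.2 4.8
   vertex 3.0 0.5 5.2
   vertex 4.6 5.1 2.2
  endloop
 endfacet
 facet normal -0.935 0.116 -0.334
  outer loop
   vertex 0.5 3.0 3.4
   vertex 0.3 5.7 4.9
   vertex 2.0 5.3 0.0
  endloop
 endfacet
 facet normal -0.897 -0.263 0.354
  outer loop
   vertex 1.7 1.6 5.4
   vertex 0.3 5.7 4.9
   vertex 0.5 3.0 3.4
  endloop
 endfacet
 facet normal -0.652 -0.747 -0.131
  outer loop
   vertex 1.7 1.6 5.4
   vertex 0.5 3.0 3.4
   vertex 3.0 0.5 5.2
  endloop
 endfacet
 facet normal 0.304 0.217 0.927
  outer loop
   vertex 1.7 1.6 5.4
   vertex 3.1 2.2 4.8
   vertex 0.3 5.7 4.9
  endloop
 endfacet
 facet normal 0.312 0.200 0.929
  outer loop
   vertex 1.7 1.6 5.4
   vertex 3.0 0.5 5.2
   vertex 3.1 2.2 4.8
  endloop
 endfacet
 facet normal -0.309 -0.901 -0.305
  outer loop
   vertex 2.2 2.5 0.1
   vertex 4.0 0.8 3.3
   vertex 3.0 0.5 5.2
  endloop
 endfacet
 facet normal -0.616 -0.761 -0.202
  outer loop
   vertex 2.2 2.5 0.1
   vertex 3.0 0.5 5.2
   vertex 0.5 3.0 3.4
  endloop
 endfacet
 facet normal -0.891 -0.080 -0.447
  outer loop
   vertex 2.2 2.5 0.1
   vertex 0.5 3.0 3.4
   vertex 2.0 5.3 0.0
  endloop
 endfacet
 facet normal 0.647 0.019 -0.763
  outer loop
   vertex 2.2 2.5 0.1
   vertex 2.0 5.3 0.0
   vertex 4.6 5.1 2.2
  endloop
 endfacet
 facet normal 0.778 -0.255 -0.573
  outer loop
   vertex 2.2 2.5 0.1
   vertex 4.6 5.1 2.2
   vertex 4.0 0.8 3.3
  endloop
 endfacet
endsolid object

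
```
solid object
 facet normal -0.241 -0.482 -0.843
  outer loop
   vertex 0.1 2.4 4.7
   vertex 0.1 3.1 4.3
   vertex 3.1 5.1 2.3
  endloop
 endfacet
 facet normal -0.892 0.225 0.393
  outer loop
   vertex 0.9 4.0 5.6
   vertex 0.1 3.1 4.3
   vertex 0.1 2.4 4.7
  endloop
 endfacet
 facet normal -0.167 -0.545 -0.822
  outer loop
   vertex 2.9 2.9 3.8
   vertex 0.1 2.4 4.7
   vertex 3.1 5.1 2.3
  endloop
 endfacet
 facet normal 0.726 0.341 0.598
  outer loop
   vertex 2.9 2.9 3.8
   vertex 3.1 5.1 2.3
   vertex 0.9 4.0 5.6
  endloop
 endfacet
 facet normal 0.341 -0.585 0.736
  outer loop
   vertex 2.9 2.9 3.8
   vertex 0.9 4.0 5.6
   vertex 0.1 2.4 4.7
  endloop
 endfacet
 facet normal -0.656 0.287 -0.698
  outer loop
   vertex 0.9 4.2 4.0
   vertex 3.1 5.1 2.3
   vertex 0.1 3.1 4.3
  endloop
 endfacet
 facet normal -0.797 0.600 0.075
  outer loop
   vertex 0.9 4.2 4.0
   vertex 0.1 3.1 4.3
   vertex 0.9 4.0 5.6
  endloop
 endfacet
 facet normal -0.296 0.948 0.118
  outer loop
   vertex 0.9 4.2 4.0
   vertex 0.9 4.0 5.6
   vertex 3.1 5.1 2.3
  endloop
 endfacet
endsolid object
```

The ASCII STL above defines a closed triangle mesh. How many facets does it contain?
8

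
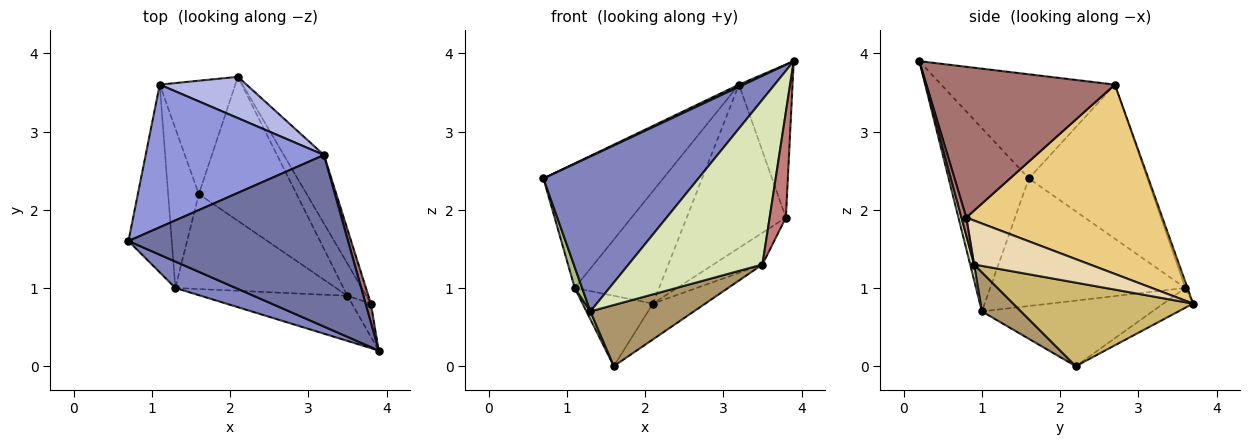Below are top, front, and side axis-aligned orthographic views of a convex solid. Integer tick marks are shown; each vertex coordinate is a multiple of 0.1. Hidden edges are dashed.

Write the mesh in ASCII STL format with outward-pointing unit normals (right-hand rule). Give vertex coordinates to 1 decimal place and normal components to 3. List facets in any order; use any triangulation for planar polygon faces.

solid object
 facet normal -0.429 -0.012 0.903
  outer loop
   vertex 3.2 2.7 3.6
   vertex 0.7 1.6 2.4
   vertex 3.9 0.2 3.9
  endloop
 endfacet
 facet normal -0.454 -0.878 0.150
  outer loop
   vertex 1.3 1.0 0.7
   vertex 3.9 0.2 3.9
   vertex 0.7 1.6 2.4
  endloop
 endfacet
 facet normal -0.546 0.551 0.631
  outer loop
   vertex 1.1 3.6 1.0
   vertex 0.7 1.6 2.4
   vertex 3.2 2.7 3.6
  endloop
 endfacet
 facet normal -0.025 0.938 0.345
  outer loop
   vertex 1.1 3.6 1.0
   vertex 3.2 2.7 3.6
   vertex 2.1 3.7 0.8
  endloop
 endfacet
 facet normal -0.217 0.515 -0.829
  outer loop
   vertex 1.1 3.6 1.0
   vertex 2.1 3.7 0.8
   vertex 1.6 2.2 0.0
  endloop
 endfacet
 facet normal -0.946 -0.036 -0.321
  outer loop
   vertex 1.1 3.6 1.0
   vertex 1.3 1.0 0.7
   vertex 0.7 1.6 2.4
  endloop
 endfacet
 facet normal -0.906 -0.021 -0.424
  outer loop
   vertex 1.1 3.6 1.0
   vertex 1.6 2.2 0.0
   vertex 1.3 1.0 0.7
  endloop
 endfacet
 facet normal 0.028 -0.964 -0.264
  outer loop
   vertex 3.5 0.9 1.3
   vertex 3.9 0.2 3.9
   vertex 1.3 1.0 0.7
  endloop
 endfacet
 facet normal 0.201 -0.531 -0.824
  outer loop
   vertex 3.5 0.9 1.3
   vertex 1.3 1.0 0.7
   vertex 1.6 2.2 0.0
  endloop
 endfacet
 facet normal 0.638 0.186 -0.747
  outer loop
   vertex 3.5 0.9 1.3
   vertex 1.6 2.2 0.0
   vertex 2.1 3.7 0.8
  endloop
 endfacet
 facet normal 0.877 0.443 -0.186
  outer loop
   vertex 3.8 0.8 1.9
   vertex 2.1 3.7 0.8
   vertex 3.2 2.7 3.6
  endloop
 endfacet
 facet normal 0.856 0.363 -0.368
  outer loop
   vertex 3.8 0.8 1.9
   vertex 3.5 0.9 1.3
   vertex 2.1 3.7 0.8
  endloop
 endfacet
 facet normal 0.961 0.273 0.034
  outer loop
   vertex 3.8 0.8 1.9
   vertex 3.2 2.7 3.6
   vertex 3.9 0.2 3.9
  endloop
 endfacet
 facet normal 0.272 -0.918 -0.289
  outer loop
   vertex 3.8 0.8 1.9
   vertex 3.9 0.2 3.9
   vertex 3.5 0.9 1.3
  endloop
 endfacet
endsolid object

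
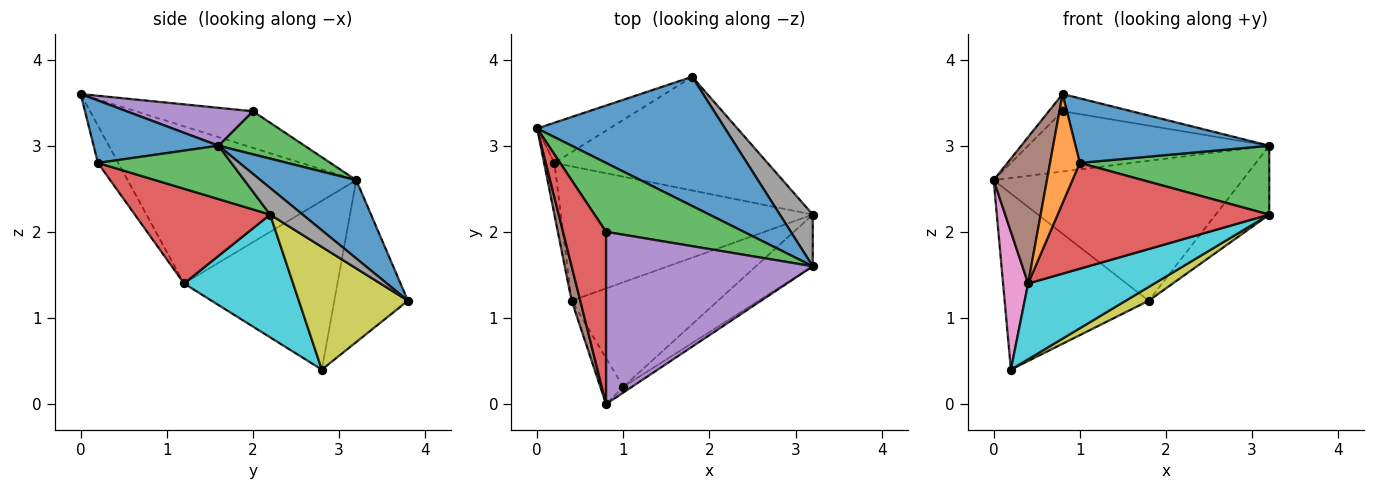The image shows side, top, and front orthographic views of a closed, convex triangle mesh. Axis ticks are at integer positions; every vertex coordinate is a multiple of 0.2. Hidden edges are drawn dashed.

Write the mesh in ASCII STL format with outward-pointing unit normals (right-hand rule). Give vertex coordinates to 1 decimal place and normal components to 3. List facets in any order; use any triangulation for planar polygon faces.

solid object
 facet normal 0.272 0.707 0.653
  outer loop
   vertex 1.8 3.8 1.2
   vertex 0.0 3.2 2.6
   vertex 3.2 1.6 3.0
  endloop
 endfacet
 facet normal -0.446 0.873 -0.199
  outer loop
   vertex 1.8 3.8 1.2
   vertex 0.2 2.8 0.4
   vertex 0.0 3.2 2.6
  endloop
 endfacet
 facet normal 0.229 0.641 0.733
  outer loop
   vertex 0.8 2.0 3.4
   vertex 3.2 1.6 3.0
   vertex 0.0 3.2 2.6
  endloop
 endfacet
 facet normal -0.646 0.076 0.760
  outer loop
   vertex 0.8 2.0 3.4
   vertex 0.0 3.2 2.6
   vertex 0.8 0.0 3.6
  endloop
 endfacet
 facet normal 0.179 0.098 0.979
  outer loop
   vertex 0.8 2.0 3.4
   vertex 0.8 0.0 3.6
   vertex 3.2 1.6 3.0
  endloop
 endfacet
 facet normal -0.973 -0.226 0.053
  outer loop
   vertex 0.4 1.2 1.4
   vertex 0.8 0.0 3.6
   vertex 0.0 3.2 2.6
  endloop
 endfacet
 facet normal -0.985 -0.161 -0.060
  outer loop
   vertex 0.4 1.2 1.4
   vertex 0.0 3.2 2.6
   vertex 0.2 2.8 0.4
  endloop
 endfacet
 facet normal 0.437 0.720 0.540
  outer loop
   vertex 3.2 2.2 2.2
   vertex 1.8 3.8 1.2
   vertex 3.2 1.6 3.0
  endloop
 endfacet
 facet normal 0.496 -0.104 -0.862
  outer loop
   vertex 3.2 2.2 2.2
   vertex 0.2 2.8 0.4
   vertex 1.8 3.8 1.2
  endloop
 endfacet
 facet normal 0.391 -0.452 -0.802
  outer loop
   vertex 3.2 2.2 2.2
   vertex 0.4 1.2 1.4
   vertex 0.2 2.8 0.4
  endloop
 endfacet
 facet normal 0.540 -0.838 -0.075
  outer loop
   vertex 1.0 0.2 2.8
   vertex 3.2 1.6 3.0
   vertex 0.8 0.0 3.6
  endloop
 endfacet
 facet normal -0.533 -0.780 -0.328
  outer loop
   vertex 1.0 0.2 2.8
   vertex 0.8 0.0 3.6
   vertex 0.4 1.2 1.4
  endloop
 endfacet
 facet normal 0.491 -0.697 -0.523
  outer loop
   vertex 1.0 0.2 2.8
   vertex 3.2 2.2 2.2
   vertex 3.2 1.6 3.0
  endloop
 endfacet
 facet normal 0.414 -0.647 -0.640
  outer loop
   vertex 1.0 0.2 2.8
   vertex 0.4 1.2 1.4
   vertex 3.2 2.2 2.2
  endloop
 endfacet
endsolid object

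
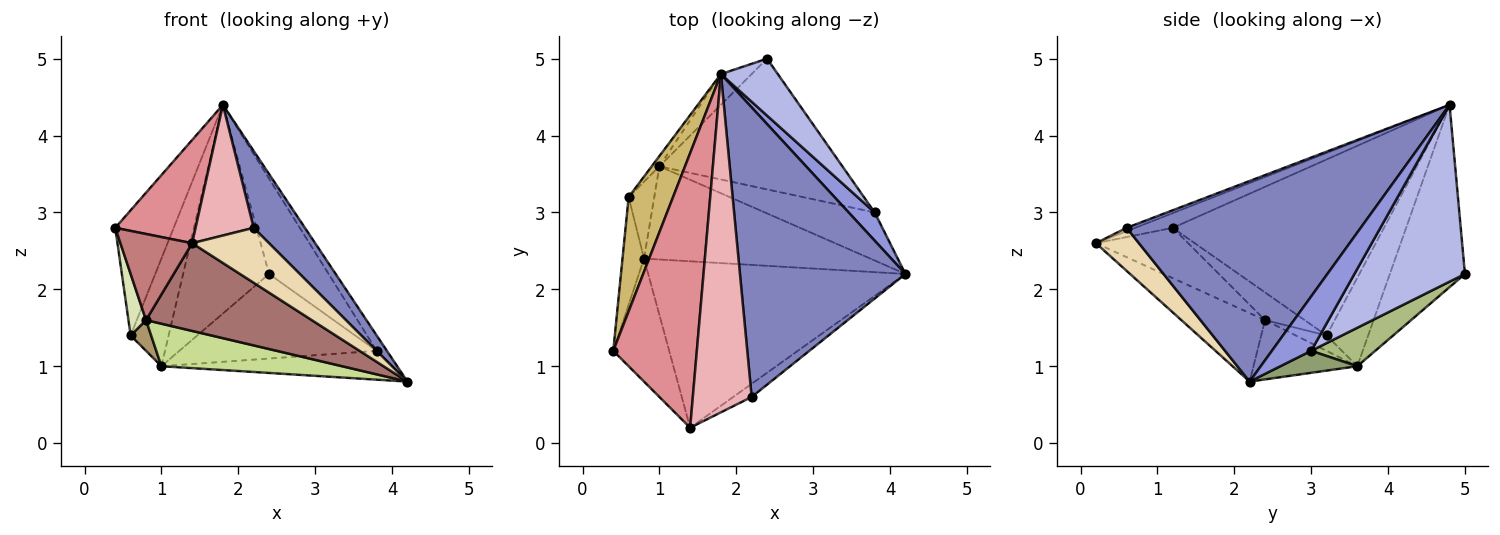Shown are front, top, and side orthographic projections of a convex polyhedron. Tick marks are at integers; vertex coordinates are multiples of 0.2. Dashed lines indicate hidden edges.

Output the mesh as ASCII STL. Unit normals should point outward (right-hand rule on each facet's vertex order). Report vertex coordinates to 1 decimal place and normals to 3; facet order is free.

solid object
 facet normal -0.654 0.748 -0.110
  outer loop
   vertex 1.0 3.6 1.0
   vertex 1.8 4.8 4.4
   vertex 2.4 5.0 2.2
  endloop
 endfacet
 facet normal 0.761 -0.167 0.627
  outer loop
   vertex 2.2 0.6 2.8
   vertex 4.2 2.2 0.8
   vertex 1.8 4.8 4.4
  endloop
 endfacet
 facet normal 0.878 0.229 0.420
  outer loop
   vertex 3.8 3.0 1.2
   vertex 1.8 4.8 4.4
   vertex 4.2 2.2 0.8
  endloop
 endfacet
 facet normal 0.847 0.457 0.272
  outer loop
   vertex 3.8 3.0 1.2
   vertex 2.4 5.0 2.2
   vertex 1.8 4.8 4.4
  endloop
 endfacet
 facet normal 0.169 0.507 -0.845
  outer loop
   vertex 3.8 3.0 1.2
   vertex 4.2 2.2 0.8
   vertex 1.0 3.6 1.0
  endloop
 endfacet
 facet normal 0.174 0.535 -0.827
  outer loop
   vertex 3.8 3.0 1.2
   vertex 1.0 3.6 1.0
   vertex 2.4 5.0 2.2
  endloop
 endfacet
 facet normal -0.232 -0.404 -0.885
  outer loop
   vertex 0.8 2.4 1.6
   vertex 1.0 3.6 1.0
   vertex 4.2 2.2 0.8
  endloop
 endfacet
 facet normal -0.745 -0.331 -0.579
  outer loop
   vertex 0.6 3.2 1.4
   vertex 0.8 2.4 1.6
   vertex 0.4 1.2 2.8
  endloop
 endfacet
 facet normal -0.487 -0.324 -0.811
  outer loop
   vertex 0.6 3.2 1.4
   vertex 1.0 3.6 1.0
   vertex 0.8 2.4 1.6
  endloop
 endfacet
 facet normal -0.936 0.259 0.236
  outer loop
   vertex 0.6 3.2 1.4
   vertex 0.4 1.2 2.8
   vertex 1.8 4.8 4.4
  endloop
 endfacet
 facet normal -0.737 0.673 -0.064
  outer loop
   vertex 0.6 3.2 1.4
   vertex 1.8 4.8 4.4
   vertex 1.0 3.6 1.0
  endloop
 endfacet
 facet normal 0.478 -0.854 -0.205
  outer loop
   vertex 1.4 0.2 2.6
   vertex 4.2 2.2 0.8
   vertex 2.2 0.6 2.8
  endloop
 endfacet
 facet normal -0.229 -0.454 -0.861
  outer loop
   vertex 1.4 0.2 2.6
   vertex 0.8 2.4 1.6
   vertex 4.2 2.2 0.8
  endloop
 endfacet
 facet normal -0.593 -0.462 -0.659
  outer loop
   vertex 1.4 0.2 2.6
   vertex 0.4 1.2 2.8
   vertex 0.8 2.4 1.6
  endloop
 endfacet
 facet normal -0.163 -0.347 0.924
  outer loop
   vertex 1.4 0.2 2.6
   vertex 1.8 4.8 4.4
   vertex 0.4 1.2 2.8
  endloop
 endfacet
 facet normal -0.053 -0.360 0.931
  outer loop
   vertex 1.4 0.2 2.6
   vertex 2.2 0.6 2.8
   vertex 1.8 4.8 4.4
  endloop
 endfacet
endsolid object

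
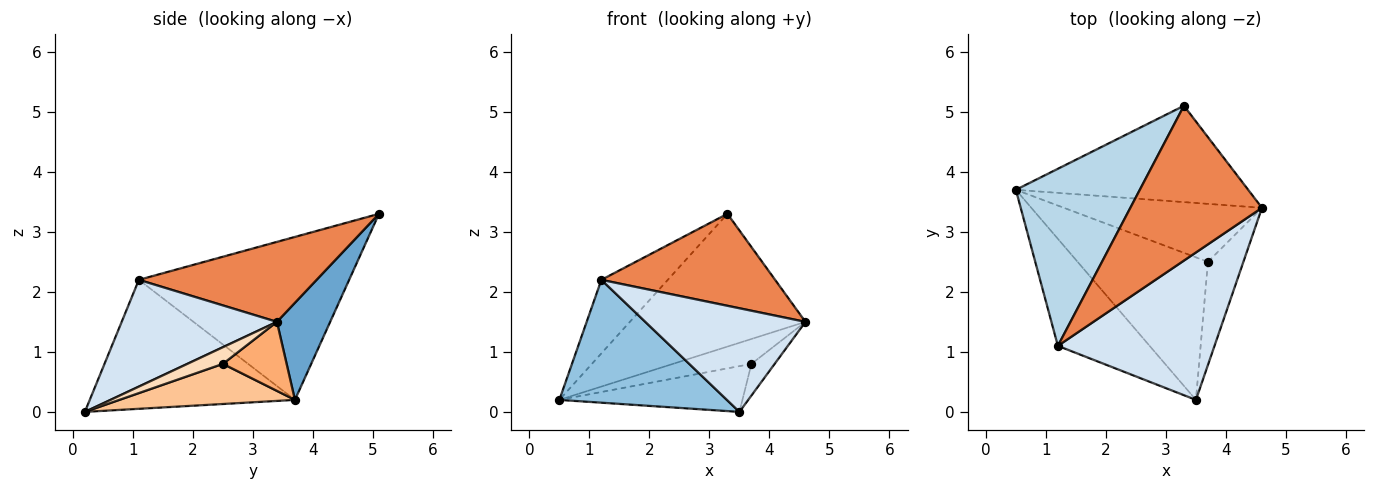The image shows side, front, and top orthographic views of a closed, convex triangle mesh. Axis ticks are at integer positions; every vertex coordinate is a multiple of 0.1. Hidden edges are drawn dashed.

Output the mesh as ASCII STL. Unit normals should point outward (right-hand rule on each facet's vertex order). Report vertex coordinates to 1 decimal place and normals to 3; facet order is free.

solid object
 facet normal 0.238 0.786 -0.570
  outer loop
   vertex 3.3 5.1 3.3
   vertex 4.6 3.4 1.5
   vertex 0.5 3.7 0.2
  endloop
 endfacet
 facet normal -0.678 -0.554 -0.483
  outer loop
   vertex 1.2 1.1 2.2
   vertex 0.5 3.7 0.2
   vertex 3.5 0.2 0.0
  endloop
 endfacet
 facet normal -0.772 0.244 0.587
  outer loop
   vertex 1.2 1.1 2.2
   vertex 3.3 5.1 3.3
   vertex 0.5 3.7 0.2
  endloop
 endfacet
 facet normal 0.487 -0.502 0.715
  outer loop
   vertex 1.2 1.1 2.2
   vertex 3.5 0.2 0.0
   vertex 4.6 3.4 1.5
  endloop
 endfacet
 facet normal 0.463 -0.453 0.762
  outer loop
   vertex 1.2 1.1 2.2
   vertex 4.6 3.4 1.5
   vertex 3.3 5.1 3.3
  endloop
 endfacet
 facet normal 0.305 0.376 -0.875
  outer loop
   vertex 3.7 2.5 0.8
   vertex 0.5 3.7 0.2
   vertex 4.6 3.4 1.5
  endloop
 endfacet
 facet normal 0.281 0.293 -0.914
  outer loop
   vertex 3.7 2.5 0.8
   vertex 3.5 0.2 0.0
   vertex 0.5 3.7 0.2
  endloop
 endfacet
 facet normal 0.411 0.268 -0.872
  outer loop
   vertex 3.7 2.5 0.8
   vertex 4.6 3.4 1.5
   vertex 3.5 0.2 0.0
  endloop
 endfacet
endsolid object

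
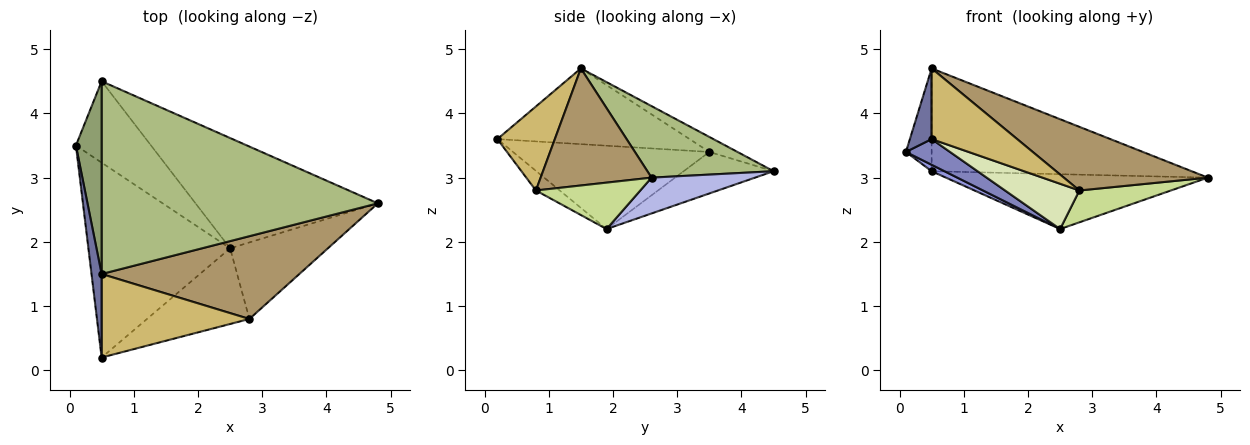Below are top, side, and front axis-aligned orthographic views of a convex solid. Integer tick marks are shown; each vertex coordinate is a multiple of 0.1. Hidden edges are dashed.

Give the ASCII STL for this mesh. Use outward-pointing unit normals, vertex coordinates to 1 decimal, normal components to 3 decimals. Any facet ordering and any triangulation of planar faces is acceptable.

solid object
 facet normal -0.985 -0.111 0.132
  outer loop
   vertex 0.5 1.5 4.7
   vertex 0.1 3.5 3.4
   vertex 0.5 0.2 3.6
  endloop
 endfacet
 facet normal -0.504 -0.113 -0.857
  outer loop
   vertex 2.5 1.9 2.2
   vertex 0.5 0.2 3.6
   vertex 0.1 3.5 3.4
  endloop
 endfacet
 facet normal -0.483 -0.069 -0.873
  outer loop
   vertex 0.5 4.5 3.1
   vertex 2.5 1.9 2.2
   vertex 0.1 3.5 3.4
  endloop
 endfacet
 facet normal 0.173 0.439 -0.882
  outer loop
   vertex 0.5 4.5 3.1
   vertex 4.8 2.6 3.0
   vertex 2.5 1.9 2.2
  endloop
 endfacet
 facet normal -0.458 0.418 0.785
  outer loop
   vertex 0.5 4.5 3.1
   vertex 0.1 3.5 3.4
   vertex 0.5 1.5 4.7
  endloop
 endfacet
 facet normal 0.223 0.459 0.860
  outer loop
   vertex 0.5 4.5 3.1
   vertex 0.5 1.5 4.7
   vertex 4.8 2.6 3.0
  endloop
 endfacet
 facet normal 0.401 -0.352 -0.846
  outer loop
   vertex 2.8 0.8 2.8
   vertex 2.5 1.9 2.2
   vertex 4.8 2.6 3.0
  endloop
 endfacet
 facet normal -0.163 -0.506 -0.847
  outer loop
   vertex 2.8 0.8 2.8
   vertex 0.5 0.2 3.6
   vertex 2.5 1.9 2.2
  endloop
 endfacet
 facet normal 0.425 -0.552 0.718
  outer loop
   vertex 2.8 0.8 2.8
   vertex 4.8 2.6 3.0
   vertex 0.5 1.5 4.7
  endloop
 endfacet
 facet normal 0.398 -0.593 0.700
  outer loop
   vertex 2.8 0.8 2.8
   vertex 0.5 1.5 4.7
   vertex 0.5 0.2 3.6
  endloop
 endfacet
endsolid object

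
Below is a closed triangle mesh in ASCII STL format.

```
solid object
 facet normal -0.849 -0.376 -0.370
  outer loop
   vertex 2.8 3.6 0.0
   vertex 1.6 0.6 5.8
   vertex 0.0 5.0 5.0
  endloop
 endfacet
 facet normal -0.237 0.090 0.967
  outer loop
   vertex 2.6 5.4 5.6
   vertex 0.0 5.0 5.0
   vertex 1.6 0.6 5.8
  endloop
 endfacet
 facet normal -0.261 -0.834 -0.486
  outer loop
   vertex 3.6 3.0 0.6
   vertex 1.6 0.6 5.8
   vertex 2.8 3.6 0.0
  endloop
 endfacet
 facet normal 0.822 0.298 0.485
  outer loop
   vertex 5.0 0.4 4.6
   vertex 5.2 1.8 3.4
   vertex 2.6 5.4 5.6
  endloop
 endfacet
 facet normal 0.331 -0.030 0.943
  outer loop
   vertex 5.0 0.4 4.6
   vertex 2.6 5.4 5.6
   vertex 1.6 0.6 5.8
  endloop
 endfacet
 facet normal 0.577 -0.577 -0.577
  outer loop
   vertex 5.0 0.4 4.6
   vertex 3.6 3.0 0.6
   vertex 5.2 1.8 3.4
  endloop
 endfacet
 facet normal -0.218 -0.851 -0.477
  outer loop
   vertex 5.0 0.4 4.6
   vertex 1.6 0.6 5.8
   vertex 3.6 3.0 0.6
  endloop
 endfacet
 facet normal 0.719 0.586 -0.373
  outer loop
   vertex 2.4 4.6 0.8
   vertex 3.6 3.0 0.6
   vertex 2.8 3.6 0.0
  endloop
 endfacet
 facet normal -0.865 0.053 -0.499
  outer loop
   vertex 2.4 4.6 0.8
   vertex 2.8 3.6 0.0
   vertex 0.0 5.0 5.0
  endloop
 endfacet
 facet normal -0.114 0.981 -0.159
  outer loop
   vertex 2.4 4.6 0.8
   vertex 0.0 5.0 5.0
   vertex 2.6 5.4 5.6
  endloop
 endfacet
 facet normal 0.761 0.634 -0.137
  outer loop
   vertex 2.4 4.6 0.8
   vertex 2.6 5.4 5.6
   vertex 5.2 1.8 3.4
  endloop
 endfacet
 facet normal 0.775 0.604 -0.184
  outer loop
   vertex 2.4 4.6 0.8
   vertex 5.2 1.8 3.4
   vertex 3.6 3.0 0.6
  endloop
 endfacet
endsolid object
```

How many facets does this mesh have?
12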